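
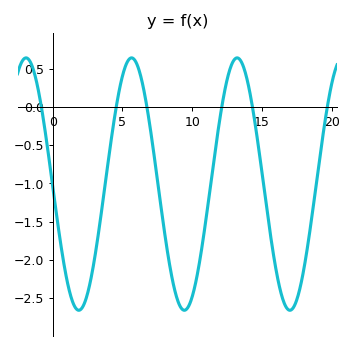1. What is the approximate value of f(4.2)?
-0.4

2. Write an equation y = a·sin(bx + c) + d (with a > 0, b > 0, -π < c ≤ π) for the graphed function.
y = 1.65sin(0.83x - 3.1) - 1.01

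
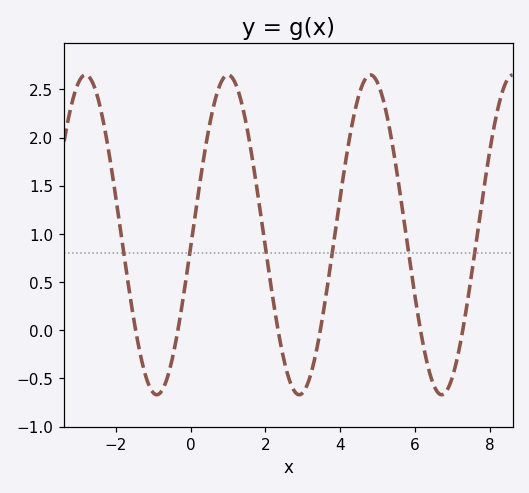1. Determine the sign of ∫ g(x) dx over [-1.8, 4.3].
positive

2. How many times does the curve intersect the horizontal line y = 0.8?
6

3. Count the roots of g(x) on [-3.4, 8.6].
6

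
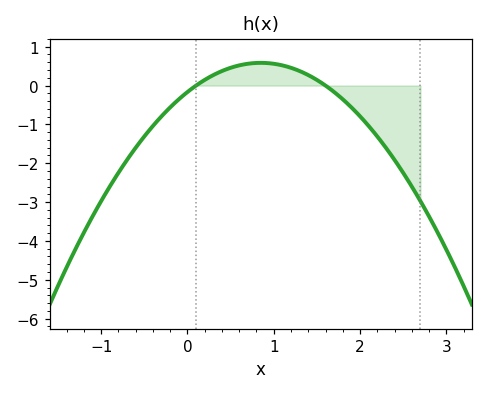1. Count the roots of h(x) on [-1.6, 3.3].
2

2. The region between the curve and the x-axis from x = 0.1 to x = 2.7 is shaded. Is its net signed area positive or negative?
negative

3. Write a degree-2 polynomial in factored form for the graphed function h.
y = -1.04(x - 0.1)(x - 1.6)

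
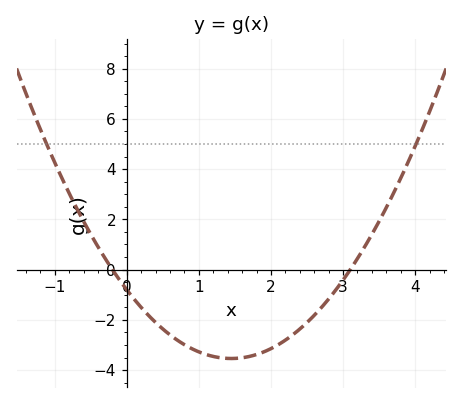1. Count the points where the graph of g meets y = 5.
2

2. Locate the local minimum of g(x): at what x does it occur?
1.4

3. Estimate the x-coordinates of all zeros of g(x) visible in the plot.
-0.2, 3.1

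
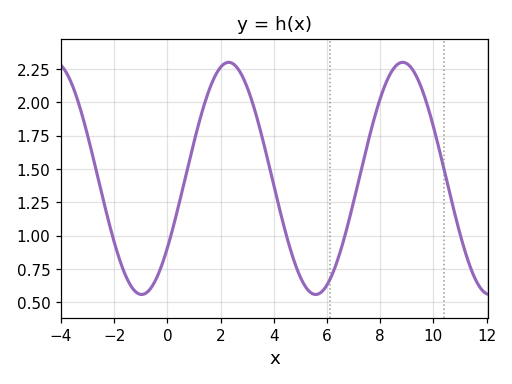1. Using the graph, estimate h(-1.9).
0.88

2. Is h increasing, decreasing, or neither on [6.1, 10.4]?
neither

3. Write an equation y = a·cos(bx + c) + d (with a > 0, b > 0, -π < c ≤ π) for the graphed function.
y = 0.87cos(0.96x - 2.2) + 1.43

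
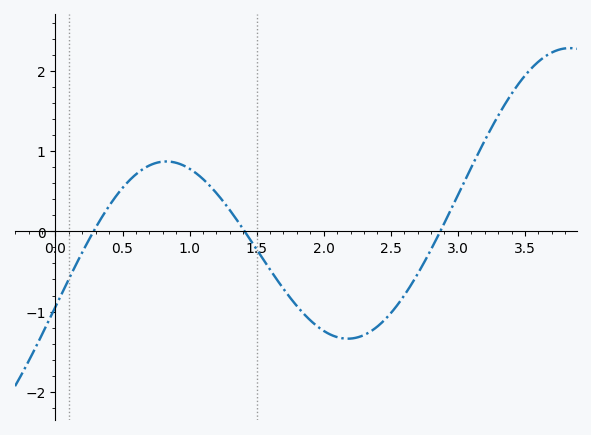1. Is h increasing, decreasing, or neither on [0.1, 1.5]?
neither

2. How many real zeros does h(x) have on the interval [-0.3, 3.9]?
3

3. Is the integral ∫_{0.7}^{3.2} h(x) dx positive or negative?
negative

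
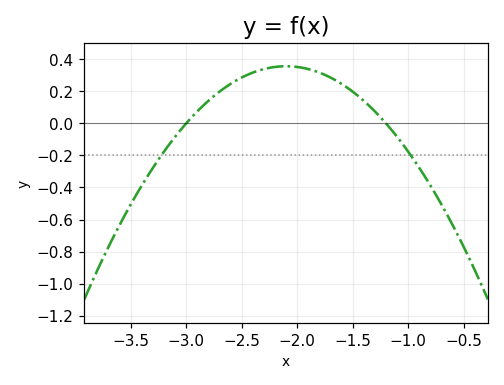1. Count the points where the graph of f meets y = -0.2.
2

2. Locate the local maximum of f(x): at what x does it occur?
-2.1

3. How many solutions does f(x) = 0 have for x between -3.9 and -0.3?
2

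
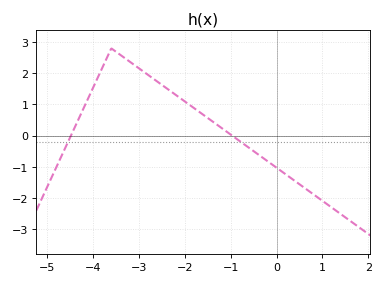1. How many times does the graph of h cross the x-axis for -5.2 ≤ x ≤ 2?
2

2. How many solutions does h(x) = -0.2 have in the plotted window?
2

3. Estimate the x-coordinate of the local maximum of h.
-3.6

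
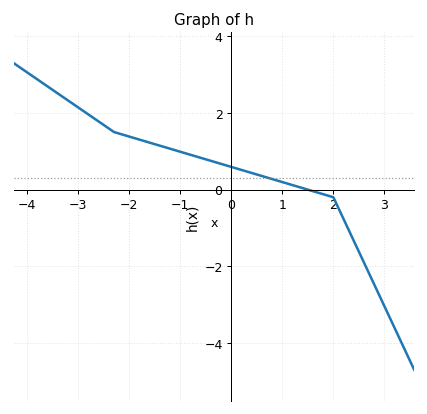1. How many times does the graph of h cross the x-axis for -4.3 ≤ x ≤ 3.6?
1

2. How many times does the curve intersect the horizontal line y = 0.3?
1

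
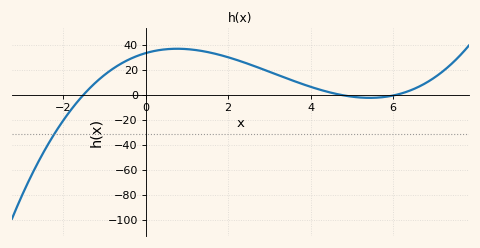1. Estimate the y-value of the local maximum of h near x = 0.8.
36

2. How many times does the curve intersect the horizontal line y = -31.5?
1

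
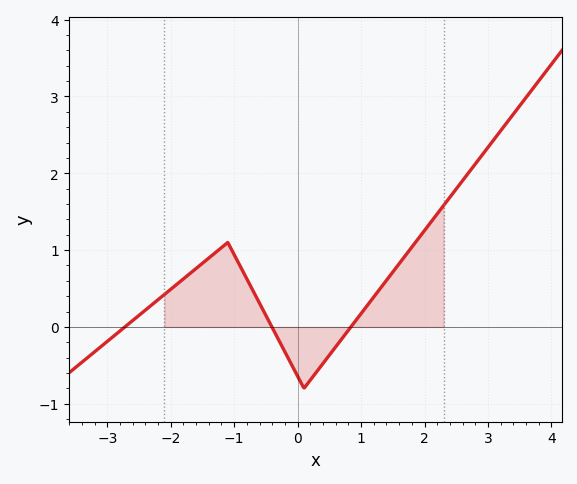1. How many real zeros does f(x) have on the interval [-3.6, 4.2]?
3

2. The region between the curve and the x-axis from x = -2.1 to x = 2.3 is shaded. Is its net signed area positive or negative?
positive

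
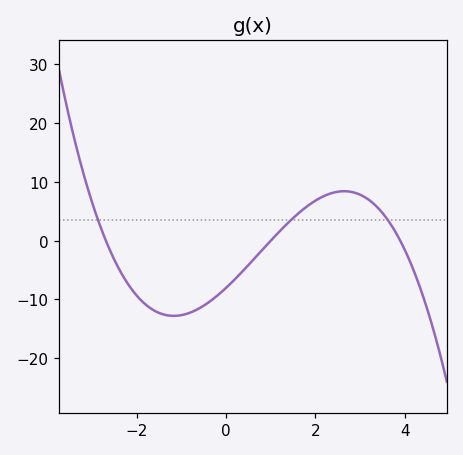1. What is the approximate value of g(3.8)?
1.38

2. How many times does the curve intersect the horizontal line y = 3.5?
3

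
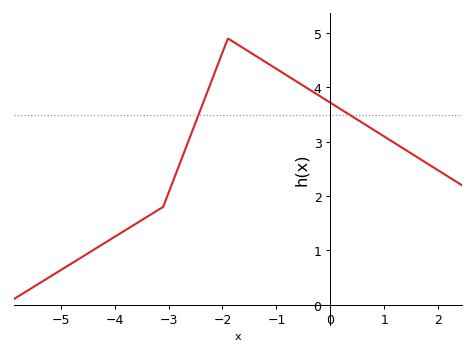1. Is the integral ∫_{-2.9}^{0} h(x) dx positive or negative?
positive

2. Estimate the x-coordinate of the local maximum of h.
-1.9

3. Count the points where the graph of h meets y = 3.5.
2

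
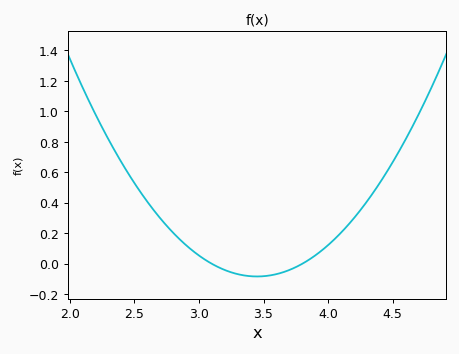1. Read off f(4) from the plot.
0.122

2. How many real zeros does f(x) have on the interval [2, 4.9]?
2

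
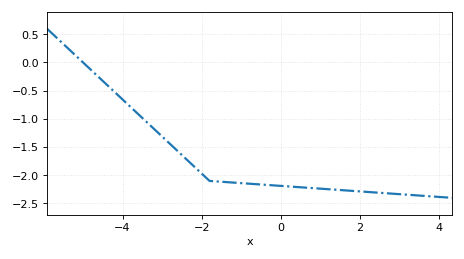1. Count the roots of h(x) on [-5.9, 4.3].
1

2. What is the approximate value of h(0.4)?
-2.2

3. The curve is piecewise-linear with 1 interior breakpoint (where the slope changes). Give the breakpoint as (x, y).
(-1.8, -2.1)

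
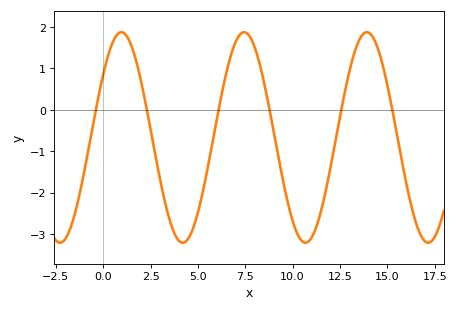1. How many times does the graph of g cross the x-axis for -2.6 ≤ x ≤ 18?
6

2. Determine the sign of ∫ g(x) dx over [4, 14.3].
negative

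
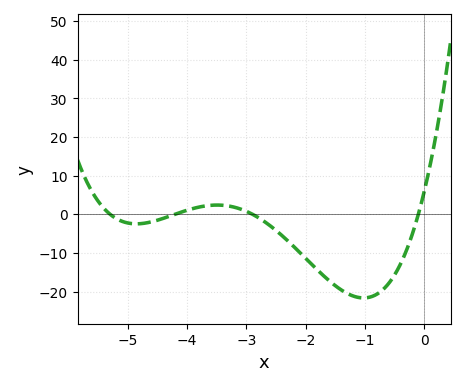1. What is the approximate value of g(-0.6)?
-17.9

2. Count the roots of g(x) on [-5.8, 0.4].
4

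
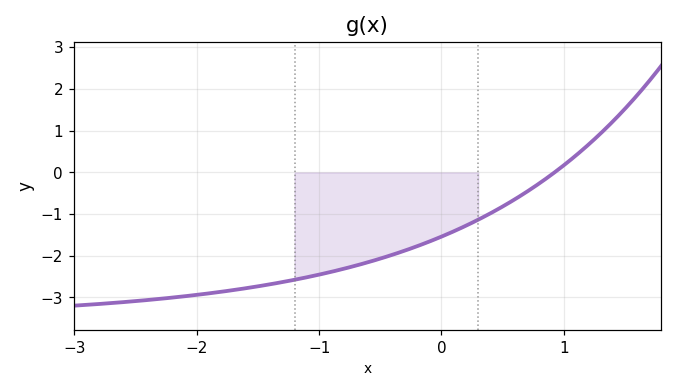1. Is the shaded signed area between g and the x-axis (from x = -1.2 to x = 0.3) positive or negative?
negative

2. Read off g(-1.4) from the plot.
-2.68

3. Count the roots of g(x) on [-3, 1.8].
1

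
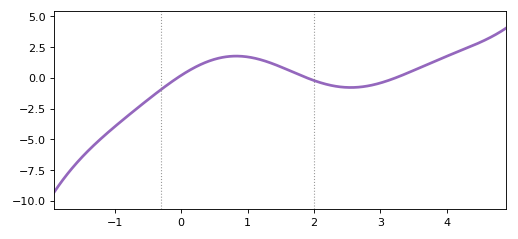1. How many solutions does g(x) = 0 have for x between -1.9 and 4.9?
3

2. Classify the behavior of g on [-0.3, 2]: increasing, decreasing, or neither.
neither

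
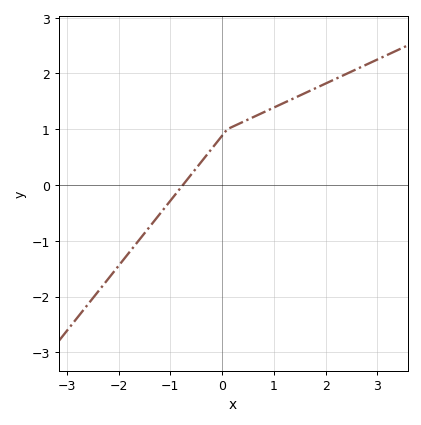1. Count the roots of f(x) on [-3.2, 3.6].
1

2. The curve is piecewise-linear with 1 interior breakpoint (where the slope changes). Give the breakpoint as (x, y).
(0.1, 1)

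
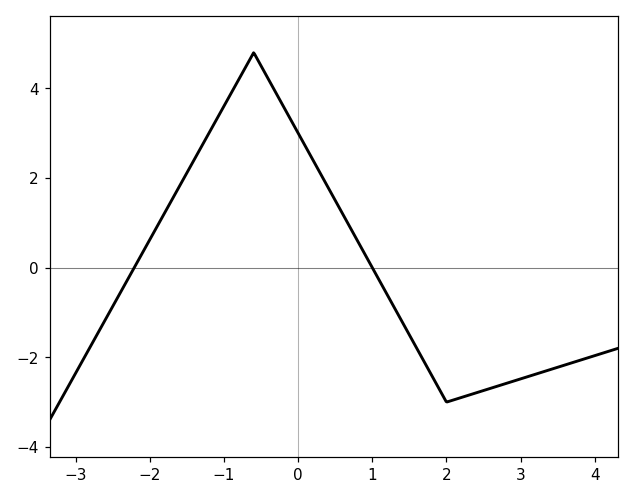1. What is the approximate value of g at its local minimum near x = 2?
-3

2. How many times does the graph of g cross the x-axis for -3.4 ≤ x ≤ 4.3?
2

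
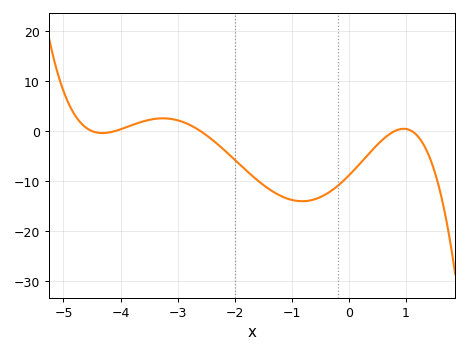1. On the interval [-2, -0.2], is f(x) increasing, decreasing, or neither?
neither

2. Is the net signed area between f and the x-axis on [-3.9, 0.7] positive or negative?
negative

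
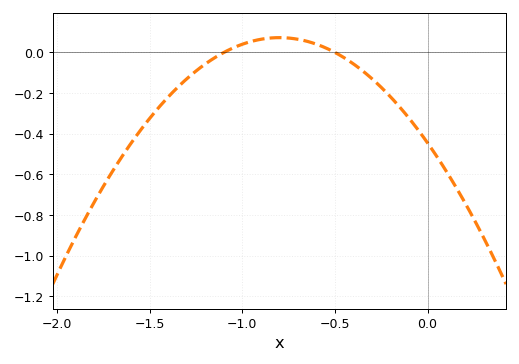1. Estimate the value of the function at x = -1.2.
-0.06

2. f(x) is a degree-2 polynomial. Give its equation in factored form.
y = -0.81(x + 1.1)(x + 0.5)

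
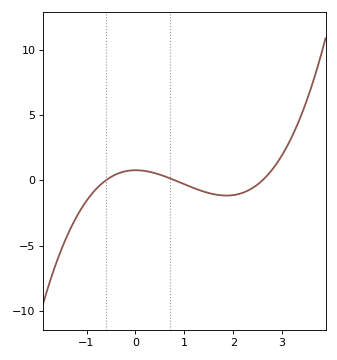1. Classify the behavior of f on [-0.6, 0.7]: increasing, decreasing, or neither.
neither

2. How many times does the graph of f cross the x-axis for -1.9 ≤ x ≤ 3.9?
3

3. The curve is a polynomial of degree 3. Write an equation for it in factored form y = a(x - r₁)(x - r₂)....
y = 0.61(x + 0.6)(x - 0.8)(x - 2.6)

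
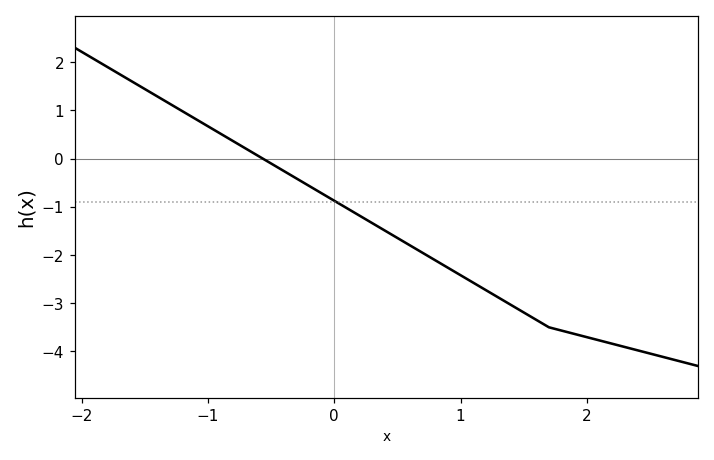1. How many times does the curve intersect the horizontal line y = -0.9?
1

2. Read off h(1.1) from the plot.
-2.6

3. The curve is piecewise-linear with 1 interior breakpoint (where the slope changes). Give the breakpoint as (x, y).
(1.7, -3.5)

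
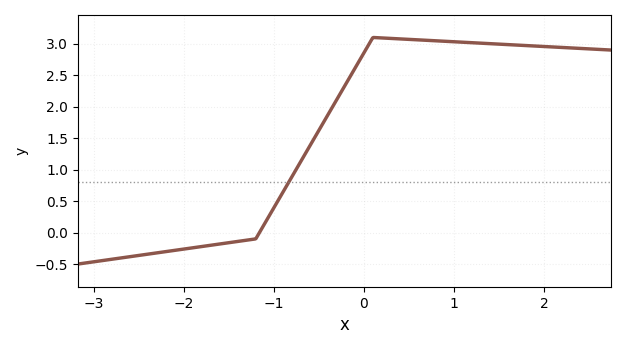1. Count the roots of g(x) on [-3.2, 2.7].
1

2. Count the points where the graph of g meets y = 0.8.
1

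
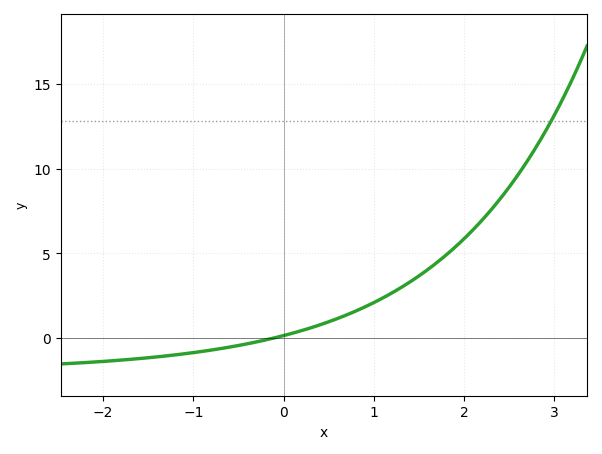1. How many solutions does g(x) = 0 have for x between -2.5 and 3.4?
1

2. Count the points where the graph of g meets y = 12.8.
1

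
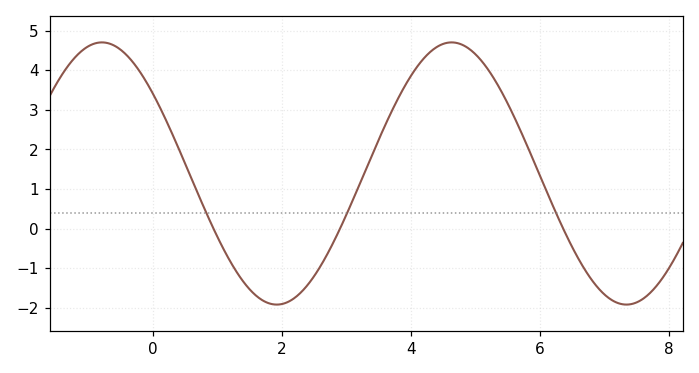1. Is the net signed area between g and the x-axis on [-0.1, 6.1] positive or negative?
positive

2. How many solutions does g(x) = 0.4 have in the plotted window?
3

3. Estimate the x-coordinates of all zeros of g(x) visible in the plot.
1, 3, 6.4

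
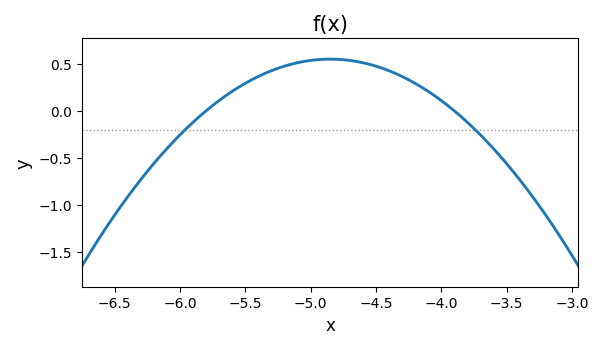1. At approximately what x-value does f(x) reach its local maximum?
-4.85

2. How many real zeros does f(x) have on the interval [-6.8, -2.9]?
2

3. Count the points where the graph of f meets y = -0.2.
2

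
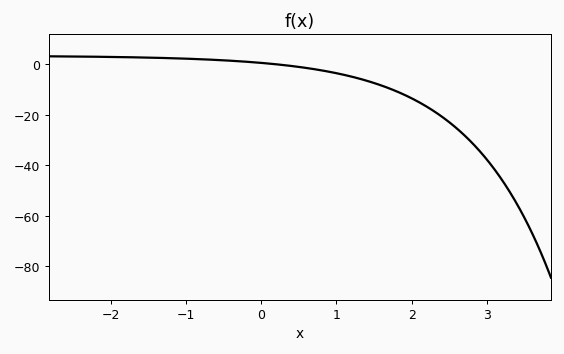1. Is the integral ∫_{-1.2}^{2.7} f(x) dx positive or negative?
negative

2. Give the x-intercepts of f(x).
0.189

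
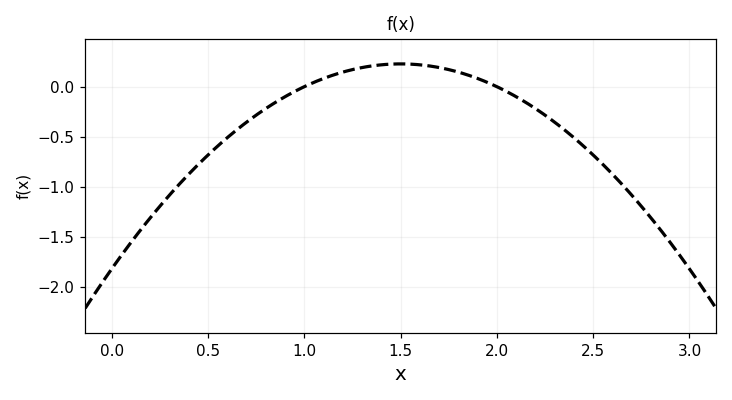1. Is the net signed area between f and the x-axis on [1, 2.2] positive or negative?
positive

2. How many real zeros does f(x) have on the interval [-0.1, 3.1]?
2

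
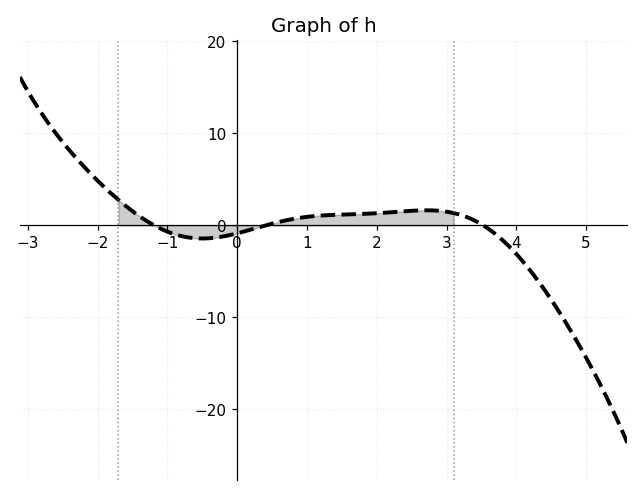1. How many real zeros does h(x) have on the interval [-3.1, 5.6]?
3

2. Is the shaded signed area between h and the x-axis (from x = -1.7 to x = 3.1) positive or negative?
positive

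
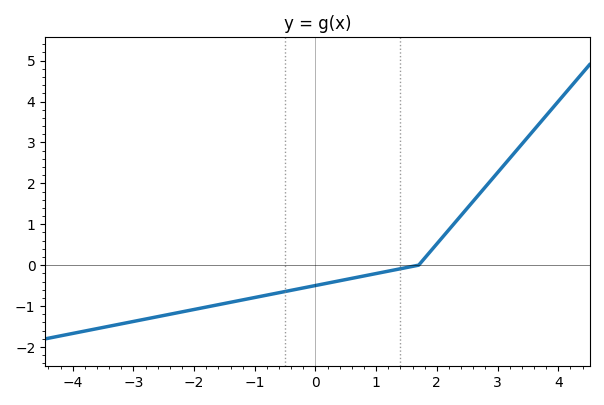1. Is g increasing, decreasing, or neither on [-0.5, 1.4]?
increasing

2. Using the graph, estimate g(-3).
-1.4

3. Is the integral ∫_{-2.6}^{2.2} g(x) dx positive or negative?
negative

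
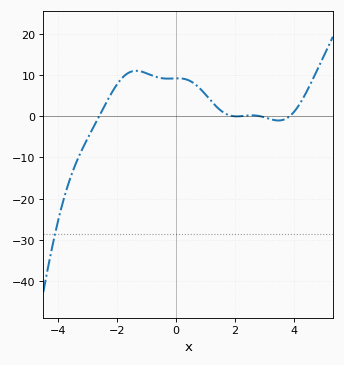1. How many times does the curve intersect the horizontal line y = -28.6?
1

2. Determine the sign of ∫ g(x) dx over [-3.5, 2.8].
positive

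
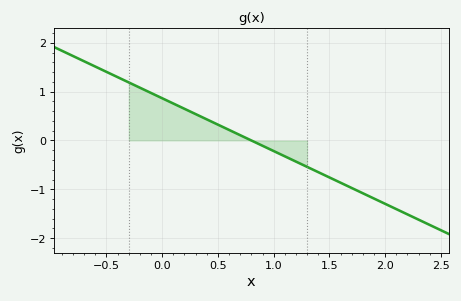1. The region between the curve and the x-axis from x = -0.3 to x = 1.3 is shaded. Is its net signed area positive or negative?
positive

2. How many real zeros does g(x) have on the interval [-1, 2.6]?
1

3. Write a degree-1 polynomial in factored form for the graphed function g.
y = -1.08(x - 0.8)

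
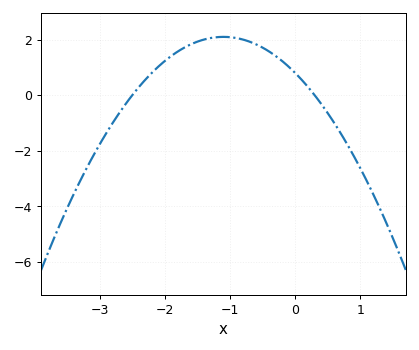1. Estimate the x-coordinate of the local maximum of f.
-1.1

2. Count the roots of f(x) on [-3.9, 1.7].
2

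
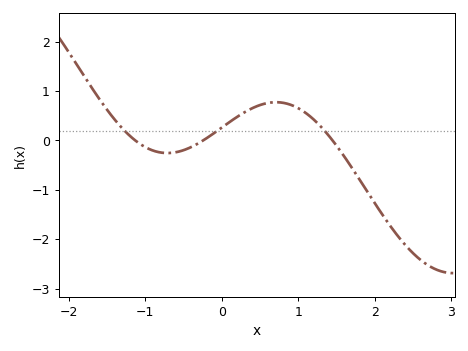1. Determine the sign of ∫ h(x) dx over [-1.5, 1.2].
positive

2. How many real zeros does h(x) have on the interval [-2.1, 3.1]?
3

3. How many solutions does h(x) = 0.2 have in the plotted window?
3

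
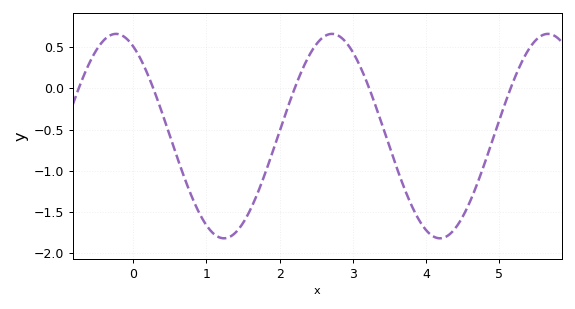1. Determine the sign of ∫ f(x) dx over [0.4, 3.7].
negative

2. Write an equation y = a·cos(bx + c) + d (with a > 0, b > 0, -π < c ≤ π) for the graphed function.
y = 1.24cos(2.1x + 0.5) - 0.58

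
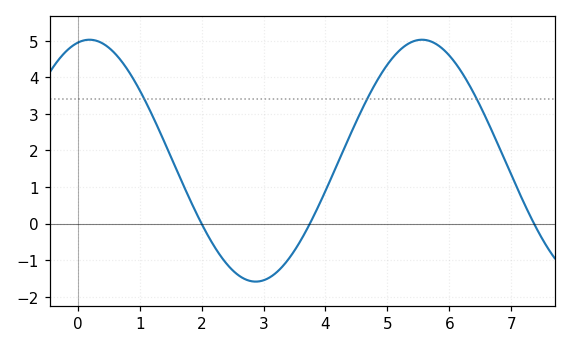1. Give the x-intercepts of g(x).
2, 3.75, 7.37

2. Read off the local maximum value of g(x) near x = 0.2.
5.03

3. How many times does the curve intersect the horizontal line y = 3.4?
3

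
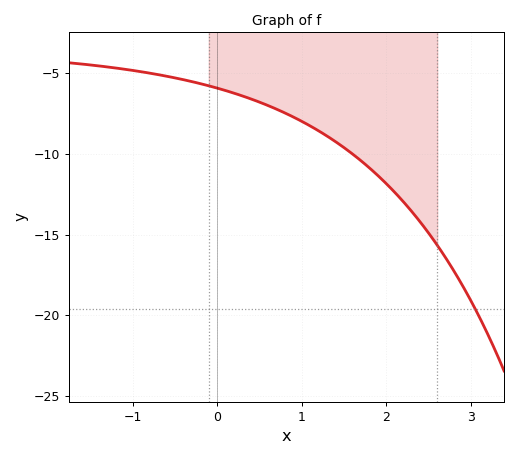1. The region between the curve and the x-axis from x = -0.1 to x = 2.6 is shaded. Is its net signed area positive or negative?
negative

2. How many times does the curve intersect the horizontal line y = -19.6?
1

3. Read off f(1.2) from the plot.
-8.57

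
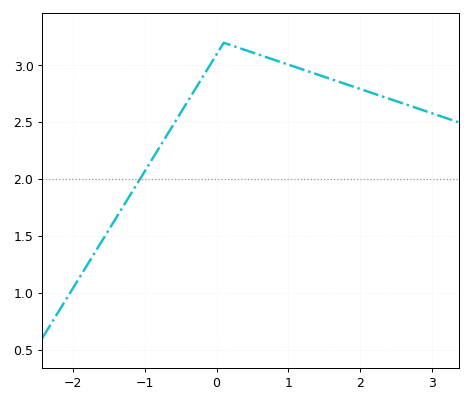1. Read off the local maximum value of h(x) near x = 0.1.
3.2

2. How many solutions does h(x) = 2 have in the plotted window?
1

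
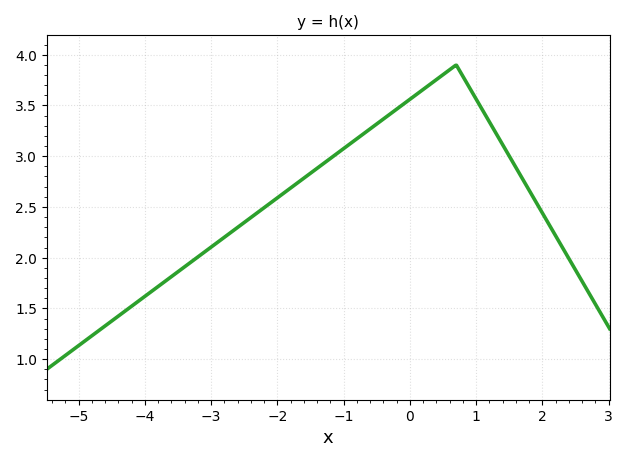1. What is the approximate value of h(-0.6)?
3.27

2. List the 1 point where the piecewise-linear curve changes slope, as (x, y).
(0.7, 3.9)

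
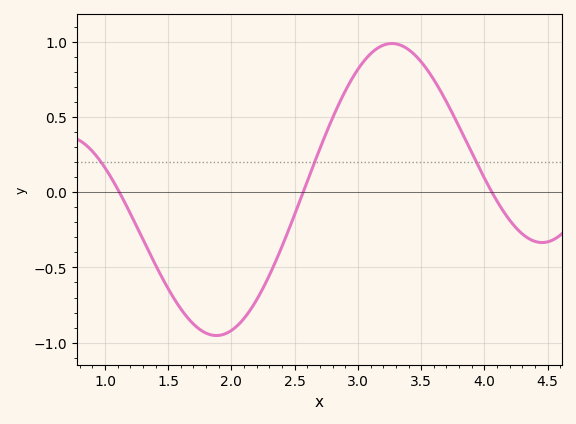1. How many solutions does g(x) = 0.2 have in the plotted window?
3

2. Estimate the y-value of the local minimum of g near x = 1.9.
-0.95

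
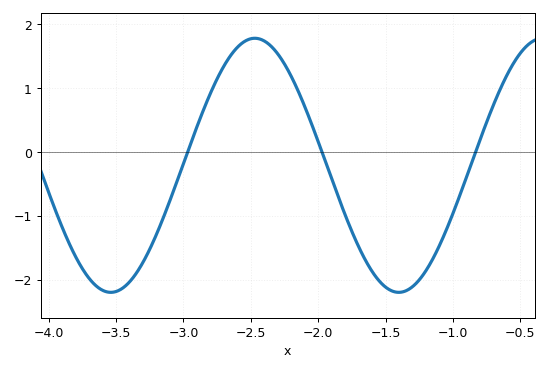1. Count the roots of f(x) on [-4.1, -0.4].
3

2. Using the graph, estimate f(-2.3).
1.53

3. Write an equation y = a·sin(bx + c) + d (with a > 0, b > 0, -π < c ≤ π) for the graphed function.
y = 1.99sin(2.94x + 2.55) - 0.21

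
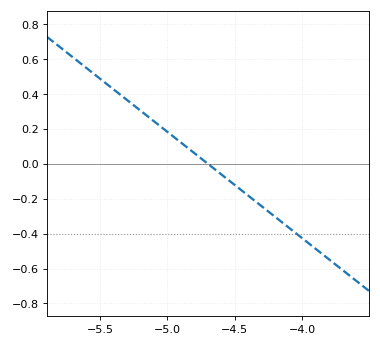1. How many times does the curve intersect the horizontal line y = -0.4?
1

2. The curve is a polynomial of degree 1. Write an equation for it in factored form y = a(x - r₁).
y = -0.61(x + 4.7)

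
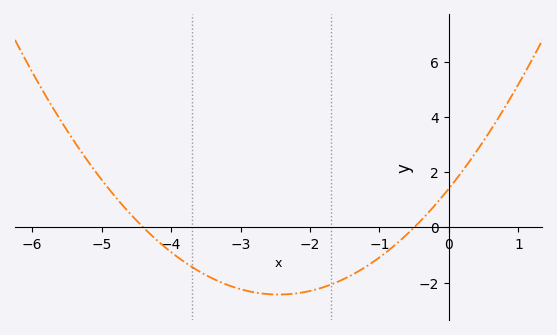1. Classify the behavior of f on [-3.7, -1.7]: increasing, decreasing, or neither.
neither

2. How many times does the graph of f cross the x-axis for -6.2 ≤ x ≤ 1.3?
2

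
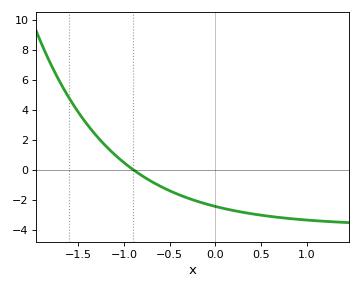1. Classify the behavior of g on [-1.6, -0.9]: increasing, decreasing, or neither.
decreasing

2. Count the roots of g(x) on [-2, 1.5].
1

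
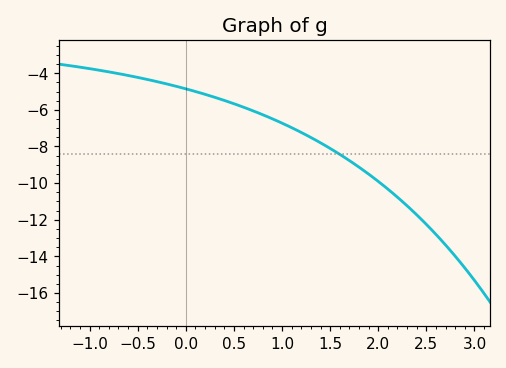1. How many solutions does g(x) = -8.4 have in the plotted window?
1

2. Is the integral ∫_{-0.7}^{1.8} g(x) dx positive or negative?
negative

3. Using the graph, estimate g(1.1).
-6.97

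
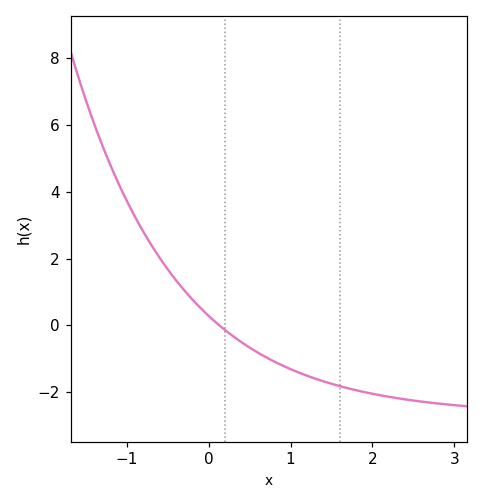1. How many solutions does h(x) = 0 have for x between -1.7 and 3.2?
1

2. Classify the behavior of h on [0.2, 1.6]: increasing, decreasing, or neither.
decreasing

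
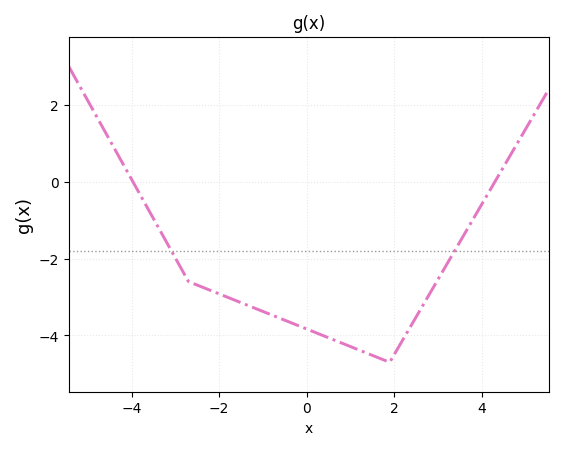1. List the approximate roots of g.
-3.97, 4.31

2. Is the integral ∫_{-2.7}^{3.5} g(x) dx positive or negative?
negative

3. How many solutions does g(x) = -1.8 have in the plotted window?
2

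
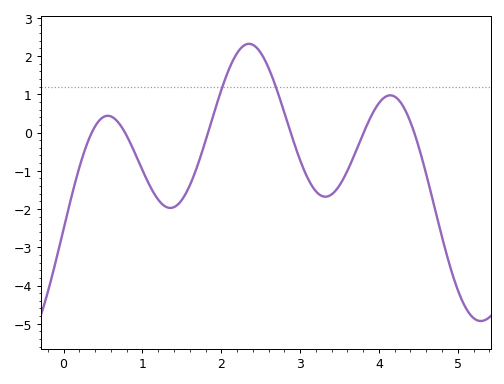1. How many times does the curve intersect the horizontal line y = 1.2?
2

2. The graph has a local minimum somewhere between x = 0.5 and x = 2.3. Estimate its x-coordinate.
1.35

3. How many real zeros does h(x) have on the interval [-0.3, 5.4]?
6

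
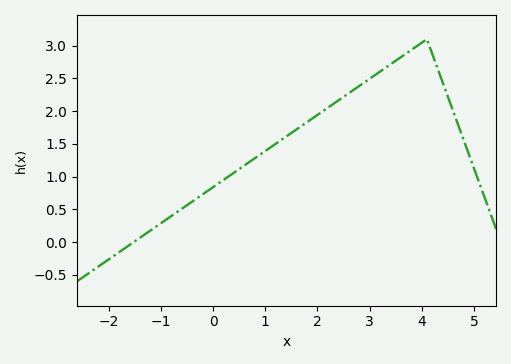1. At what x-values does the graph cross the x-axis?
-1.6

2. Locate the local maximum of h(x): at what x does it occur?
4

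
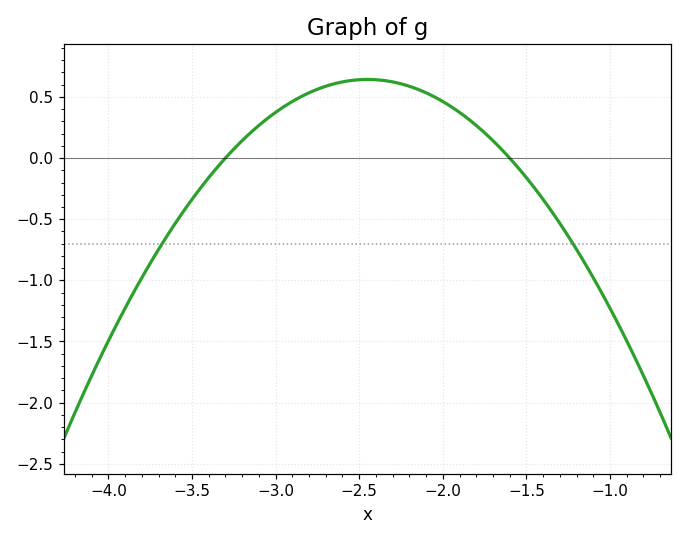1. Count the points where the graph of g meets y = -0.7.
2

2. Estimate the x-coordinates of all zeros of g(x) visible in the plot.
-3.3, -1.6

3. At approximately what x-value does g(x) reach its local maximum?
-2.45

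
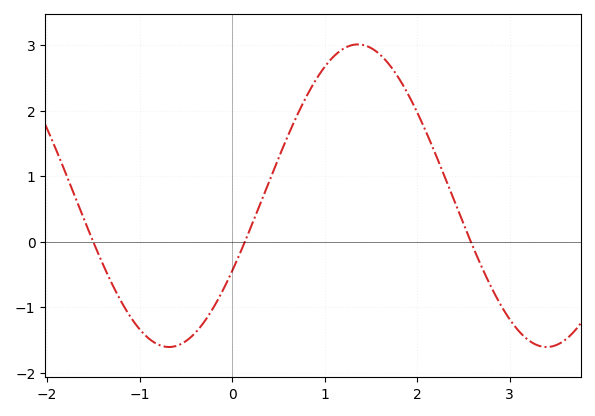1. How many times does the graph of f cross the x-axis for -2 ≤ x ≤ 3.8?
3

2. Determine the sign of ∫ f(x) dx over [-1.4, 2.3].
positive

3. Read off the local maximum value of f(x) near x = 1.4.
3.01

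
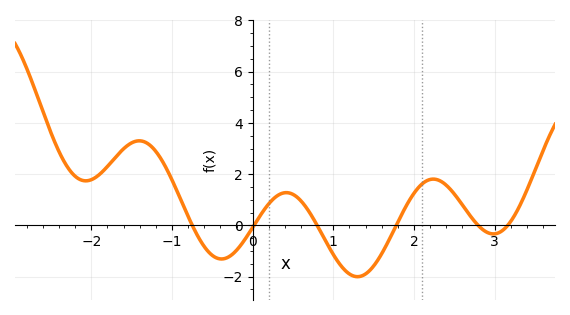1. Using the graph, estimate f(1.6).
-1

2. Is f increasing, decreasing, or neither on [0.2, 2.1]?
neither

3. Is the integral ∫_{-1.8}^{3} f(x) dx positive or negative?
positive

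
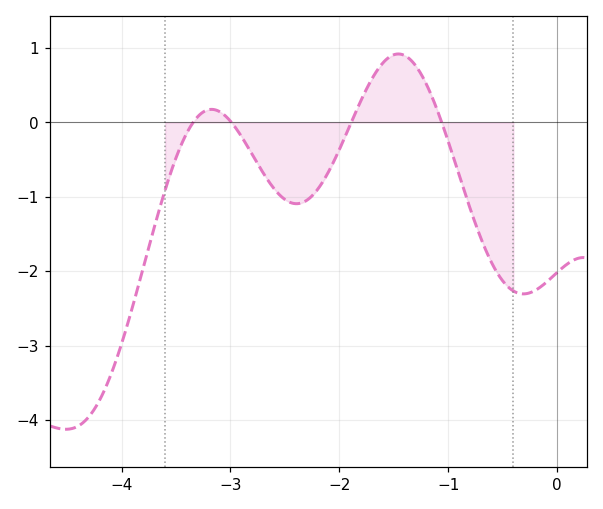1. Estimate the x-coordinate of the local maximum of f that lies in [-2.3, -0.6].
-1.5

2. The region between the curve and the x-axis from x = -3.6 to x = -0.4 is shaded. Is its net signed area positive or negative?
negative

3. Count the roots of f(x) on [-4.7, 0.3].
4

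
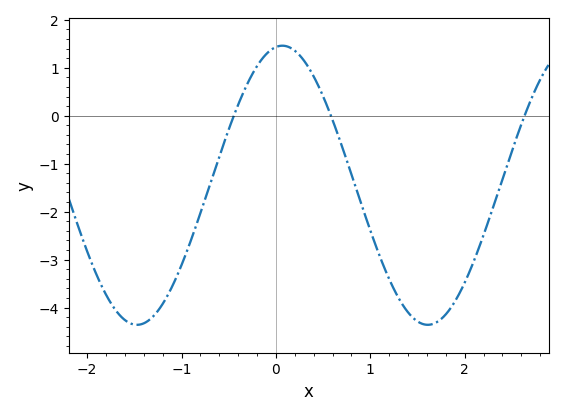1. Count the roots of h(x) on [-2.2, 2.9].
3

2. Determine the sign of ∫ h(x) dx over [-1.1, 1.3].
negative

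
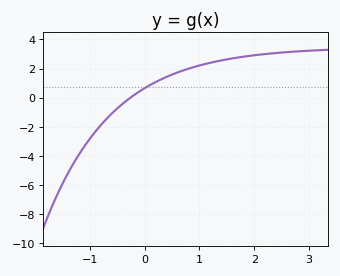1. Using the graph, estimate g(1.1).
2.4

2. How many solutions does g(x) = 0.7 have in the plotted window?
1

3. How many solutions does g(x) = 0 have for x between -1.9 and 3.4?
1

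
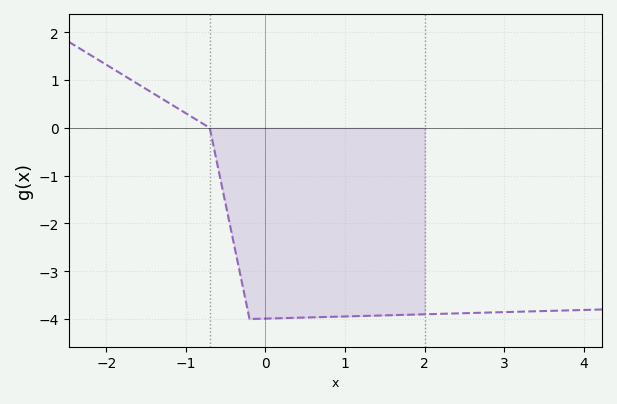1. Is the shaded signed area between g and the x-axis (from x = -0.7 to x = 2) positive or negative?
negative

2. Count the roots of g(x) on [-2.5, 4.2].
1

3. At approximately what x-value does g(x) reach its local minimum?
-0.199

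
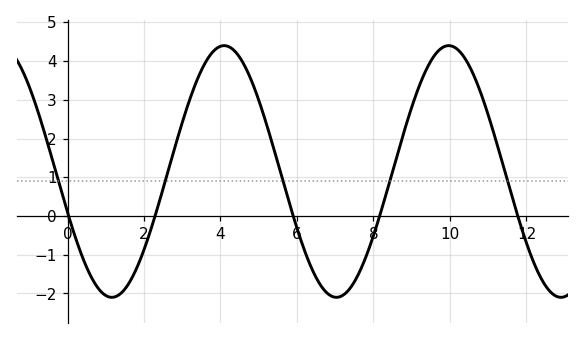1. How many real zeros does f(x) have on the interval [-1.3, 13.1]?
5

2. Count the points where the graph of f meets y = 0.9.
5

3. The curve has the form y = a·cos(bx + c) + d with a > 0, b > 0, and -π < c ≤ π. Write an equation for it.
y = 3.25cos(1.1x + 1.9) + 1.15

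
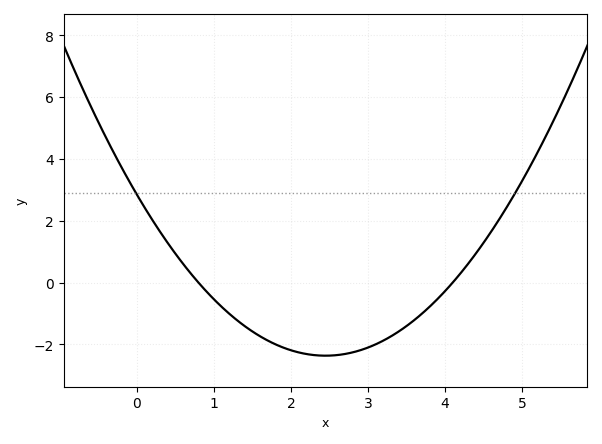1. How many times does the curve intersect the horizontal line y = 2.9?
2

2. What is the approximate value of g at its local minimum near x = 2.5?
-2.37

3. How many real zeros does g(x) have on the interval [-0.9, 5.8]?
2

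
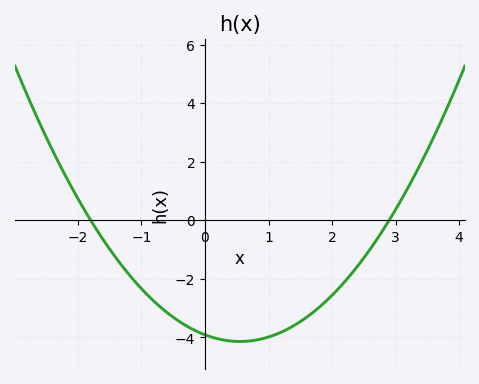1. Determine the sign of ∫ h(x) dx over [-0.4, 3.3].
negative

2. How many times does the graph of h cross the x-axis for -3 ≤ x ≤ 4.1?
2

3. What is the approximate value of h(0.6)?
-4.14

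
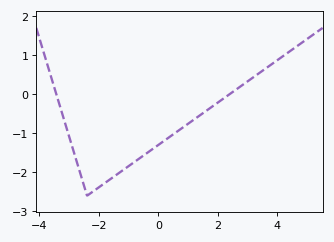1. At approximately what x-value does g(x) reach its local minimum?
-2.4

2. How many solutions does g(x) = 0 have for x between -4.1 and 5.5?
2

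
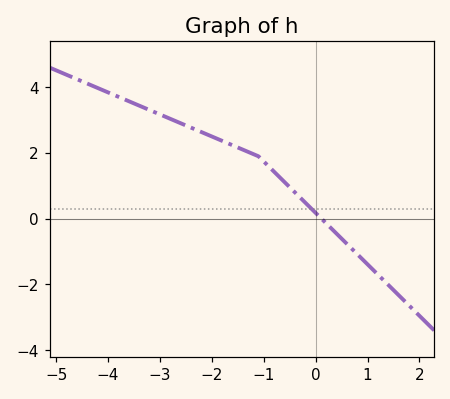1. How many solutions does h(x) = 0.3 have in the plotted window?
1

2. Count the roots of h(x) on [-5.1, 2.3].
1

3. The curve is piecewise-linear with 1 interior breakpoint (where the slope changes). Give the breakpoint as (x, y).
(-1.1, 1.9)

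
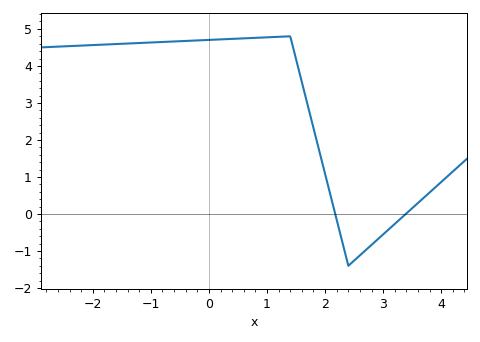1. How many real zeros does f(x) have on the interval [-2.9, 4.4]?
2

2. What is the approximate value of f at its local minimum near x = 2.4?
-1.4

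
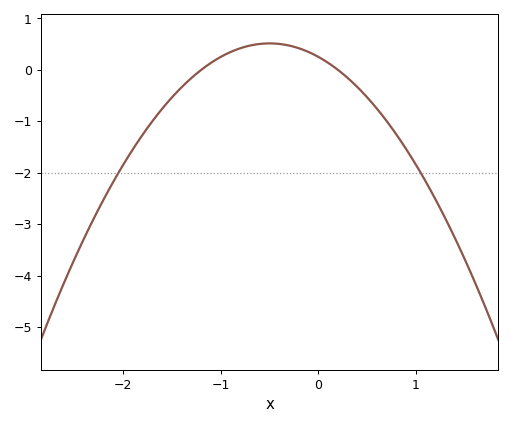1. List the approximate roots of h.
-1.2, 0.2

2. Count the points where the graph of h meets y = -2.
2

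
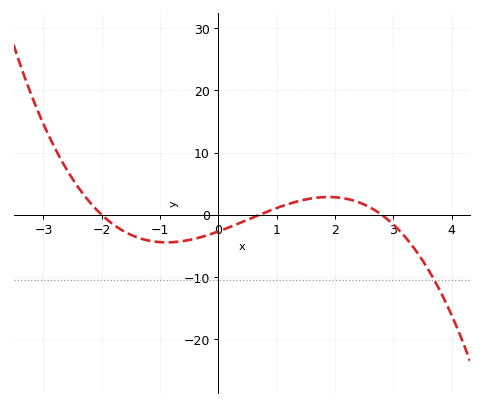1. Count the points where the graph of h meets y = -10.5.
1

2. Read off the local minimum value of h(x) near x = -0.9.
-4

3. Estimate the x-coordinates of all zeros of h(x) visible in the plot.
-2, 0.6, 2.8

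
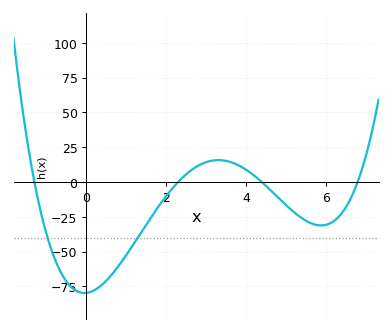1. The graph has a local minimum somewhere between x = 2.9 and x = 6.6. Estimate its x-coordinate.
5.8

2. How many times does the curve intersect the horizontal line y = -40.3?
2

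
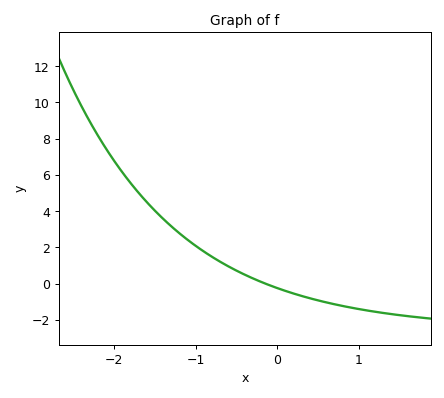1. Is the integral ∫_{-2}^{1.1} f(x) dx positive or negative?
positive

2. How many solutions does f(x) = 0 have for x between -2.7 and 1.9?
1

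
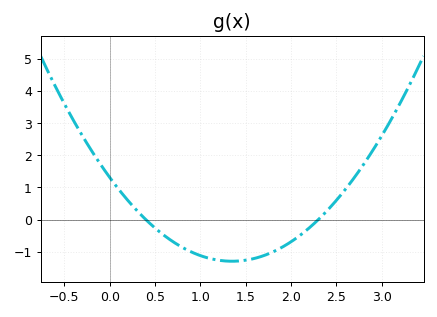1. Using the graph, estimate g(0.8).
-0.858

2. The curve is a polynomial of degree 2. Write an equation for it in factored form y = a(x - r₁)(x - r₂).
y = 1.43(x - 0.4)(x - 2.3)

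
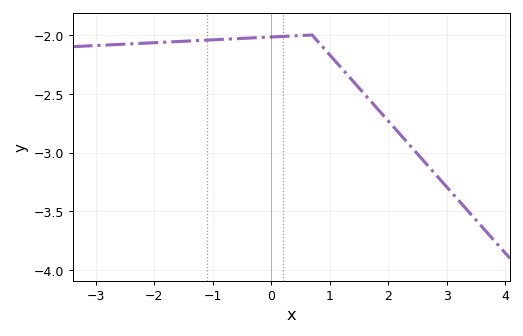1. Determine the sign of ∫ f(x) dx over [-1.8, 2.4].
negative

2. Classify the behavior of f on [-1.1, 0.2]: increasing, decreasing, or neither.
increasing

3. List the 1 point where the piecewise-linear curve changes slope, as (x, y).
(0.7, -2)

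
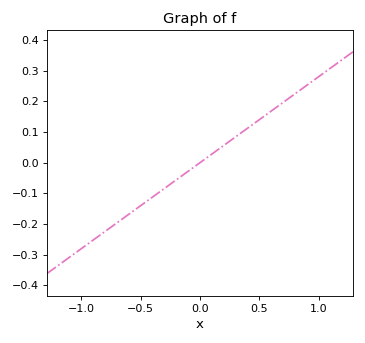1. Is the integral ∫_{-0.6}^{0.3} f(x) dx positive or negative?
negative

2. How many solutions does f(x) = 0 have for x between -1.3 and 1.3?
1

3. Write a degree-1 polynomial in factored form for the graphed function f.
y = 0.28(x - 0)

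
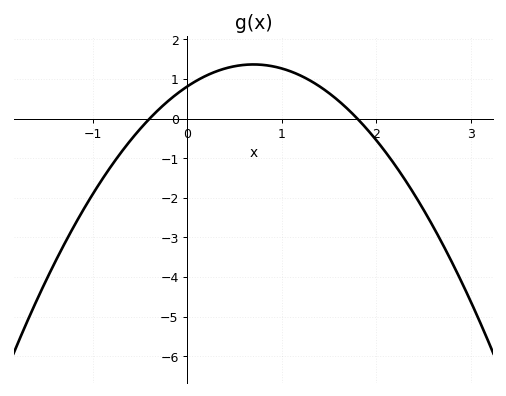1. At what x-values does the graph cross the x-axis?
-0.4, 1.8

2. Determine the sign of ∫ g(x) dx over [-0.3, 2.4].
positive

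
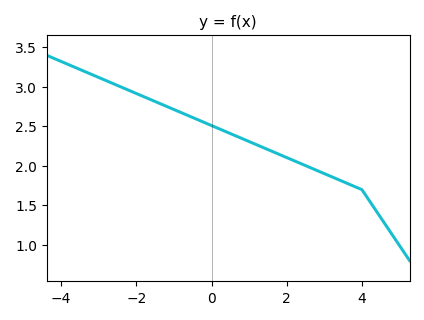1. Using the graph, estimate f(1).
2.3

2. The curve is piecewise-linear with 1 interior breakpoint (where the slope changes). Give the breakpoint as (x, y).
(4, 1.7)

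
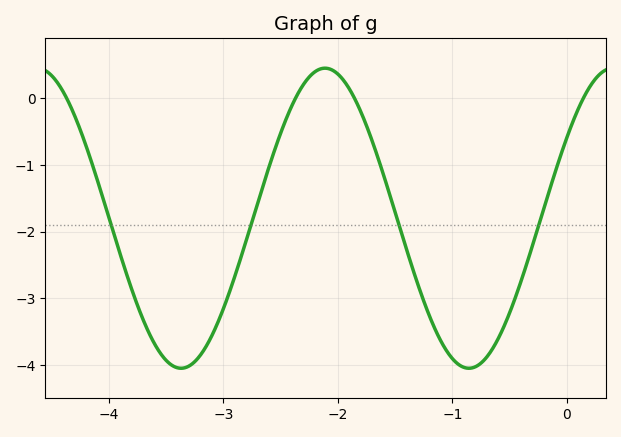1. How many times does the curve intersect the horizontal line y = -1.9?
4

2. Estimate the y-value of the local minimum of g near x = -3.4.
-4.05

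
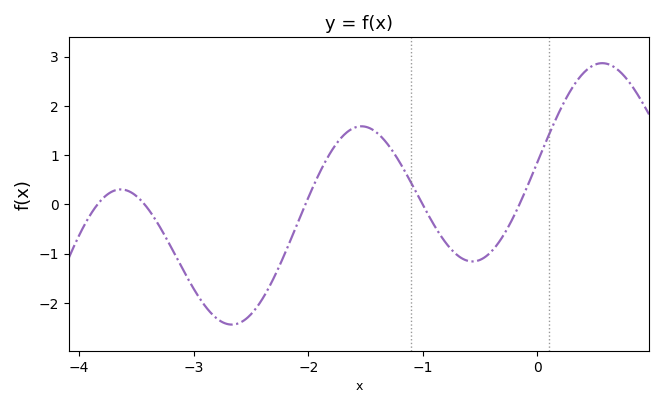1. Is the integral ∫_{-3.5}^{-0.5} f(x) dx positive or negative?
negative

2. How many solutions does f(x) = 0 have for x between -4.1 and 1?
5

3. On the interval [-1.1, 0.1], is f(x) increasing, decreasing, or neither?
neither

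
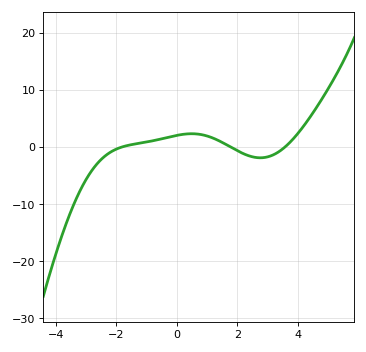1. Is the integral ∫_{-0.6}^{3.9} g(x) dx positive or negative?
positive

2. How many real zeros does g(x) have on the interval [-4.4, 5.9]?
3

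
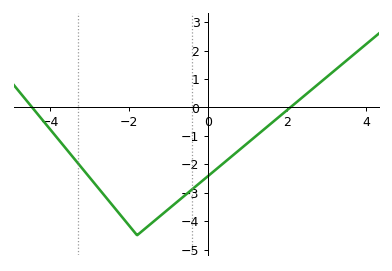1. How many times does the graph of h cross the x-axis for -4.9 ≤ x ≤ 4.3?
2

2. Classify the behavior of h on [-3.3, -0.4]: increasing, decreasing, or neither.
neither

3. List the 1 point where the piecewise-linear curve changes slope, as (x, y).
(-1.8, -4.5)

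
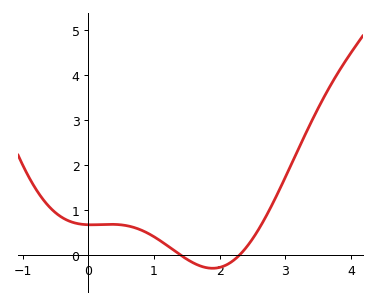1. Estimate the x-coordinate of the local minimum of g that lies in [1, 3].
1.89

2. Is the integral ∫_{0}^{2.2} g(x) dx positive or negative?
positive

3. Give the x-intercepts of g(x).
1.41, 2.3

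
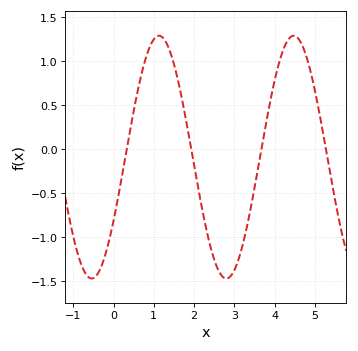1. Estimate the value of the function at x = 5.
0.662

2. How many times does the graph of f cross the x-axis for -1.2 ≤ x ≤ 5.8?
4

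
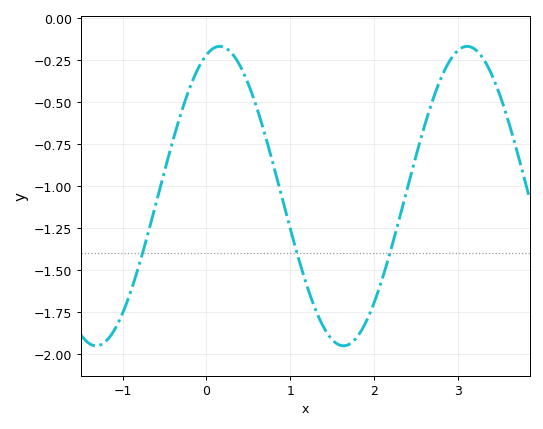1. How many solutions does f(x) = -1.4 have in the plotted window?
3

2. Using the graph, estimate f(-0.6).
-1.1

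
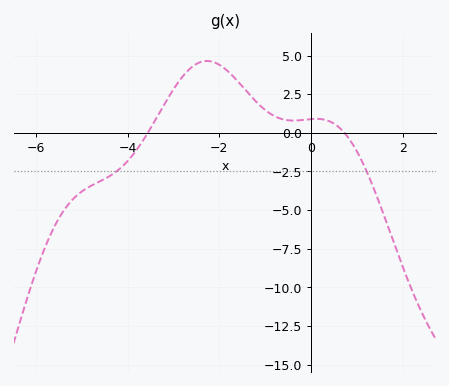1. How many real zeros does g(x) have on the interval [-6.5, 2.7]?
2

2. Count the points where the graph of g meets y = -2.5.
2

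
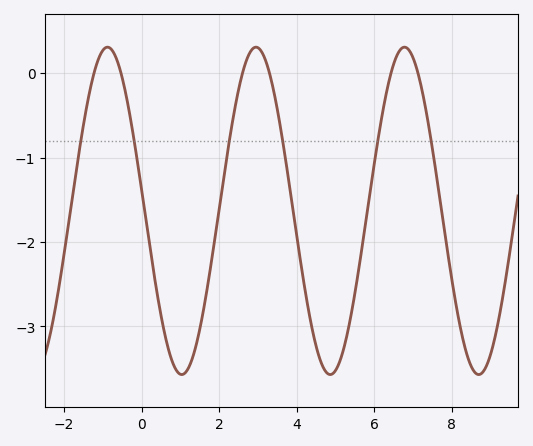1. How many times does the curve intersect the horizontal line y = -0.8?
6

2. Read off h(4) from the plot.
-1.9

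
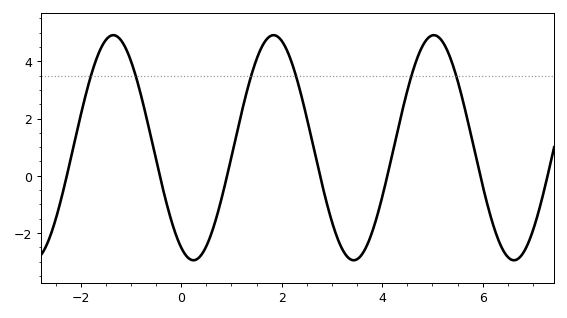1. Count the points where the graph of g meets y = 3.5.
6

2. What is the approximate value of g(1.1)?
1.43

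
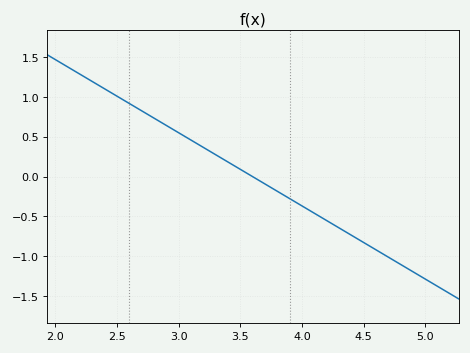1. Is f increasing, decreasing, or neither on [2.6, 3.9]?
decreasing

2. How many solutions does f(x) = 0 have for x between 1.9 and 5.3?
1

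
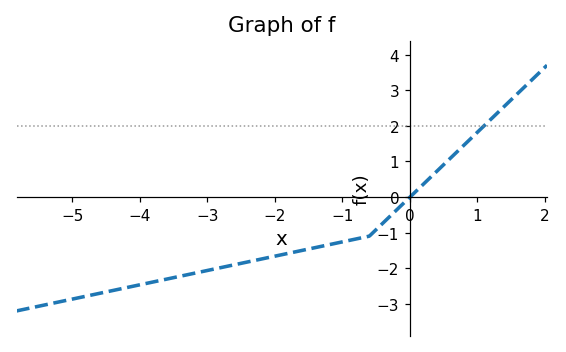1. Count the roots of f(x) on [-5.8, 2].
1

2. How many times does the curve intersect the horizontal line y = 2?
1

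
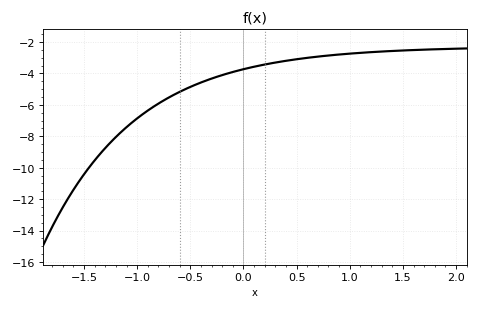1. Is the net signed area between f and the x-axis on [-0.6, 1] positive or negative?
negative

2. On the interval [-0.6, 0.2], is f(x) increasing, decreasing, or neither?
increasing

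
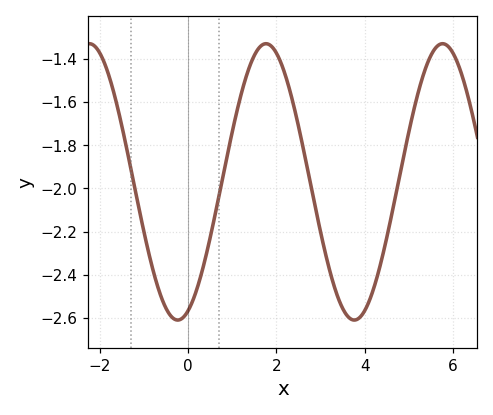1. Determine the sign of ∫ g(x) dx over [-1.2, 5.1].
negative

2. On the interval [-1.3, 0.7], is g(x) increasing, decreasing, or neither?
neither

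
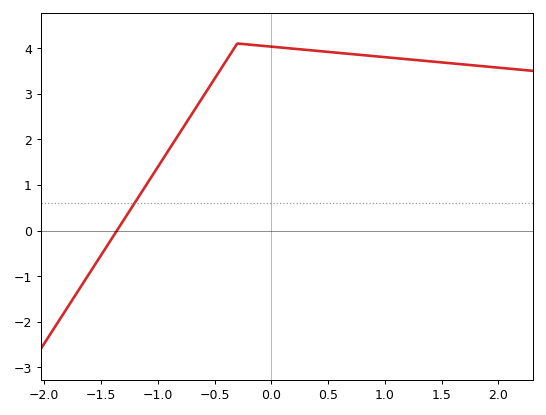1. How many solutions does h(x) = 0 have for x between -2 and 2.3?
1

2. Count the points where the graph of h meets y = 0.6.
1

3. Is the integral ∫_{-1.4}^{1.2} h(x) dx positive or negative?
positive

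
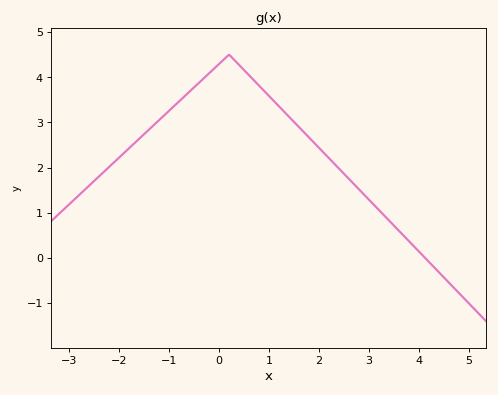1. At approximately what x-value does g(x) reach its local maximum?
0.2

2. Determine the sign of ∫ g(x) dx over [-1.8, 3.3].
positive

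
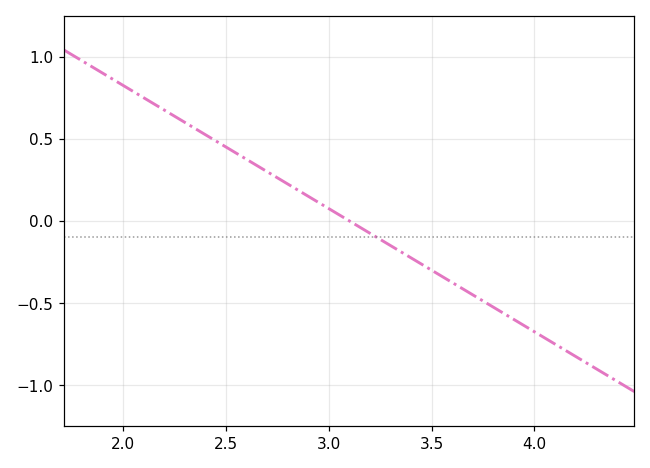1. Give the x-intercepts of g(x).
3.1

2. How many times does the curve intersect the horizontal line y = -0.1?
1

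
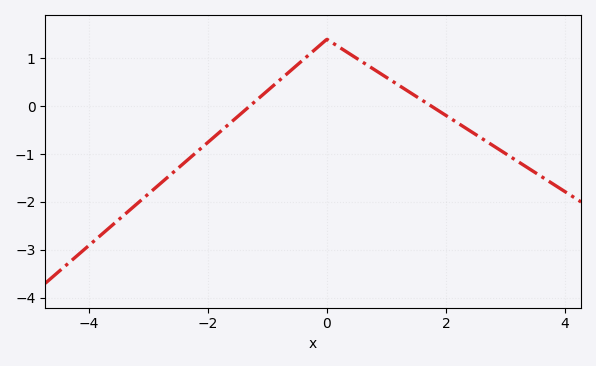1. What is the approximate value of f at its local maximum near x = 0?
1.4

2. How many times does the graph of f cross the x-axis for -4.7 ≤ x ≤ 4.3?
2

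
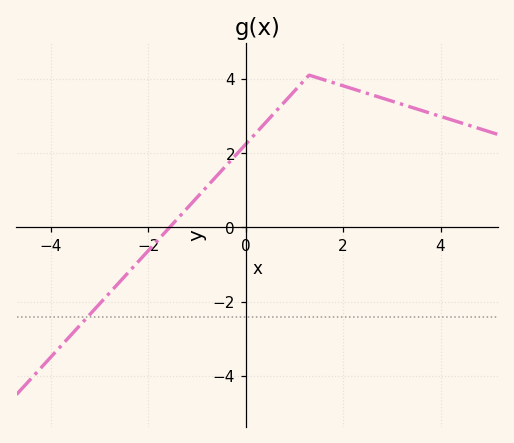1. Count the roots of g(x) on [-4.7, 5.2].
1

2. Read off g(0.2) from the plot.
2.6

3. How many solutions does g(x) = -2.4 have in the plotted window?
1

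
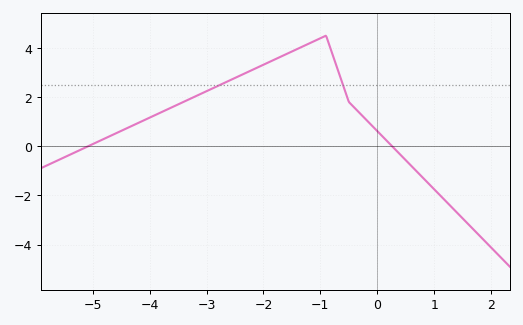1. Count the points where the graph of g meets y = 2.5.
2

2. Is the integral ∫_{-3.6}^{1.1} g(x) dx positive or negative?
positive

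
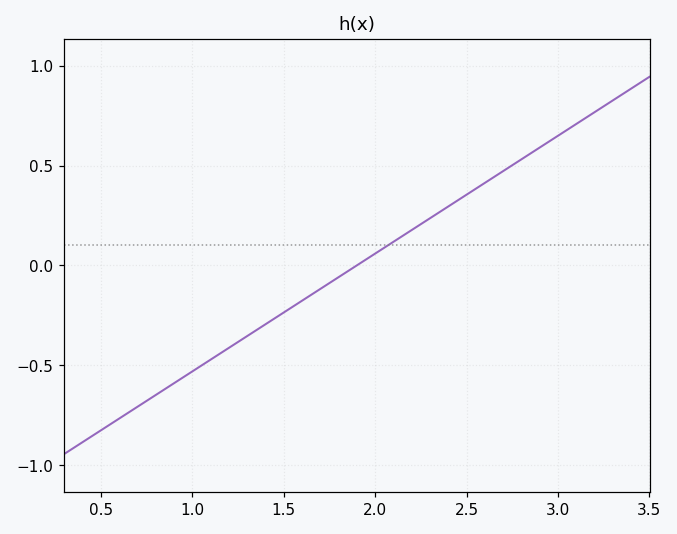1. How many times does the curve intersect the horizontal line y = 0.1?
1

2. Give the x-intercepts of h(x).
1.9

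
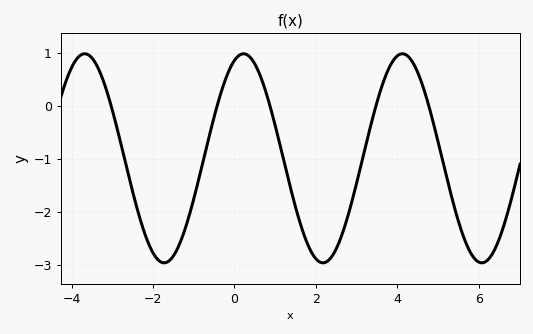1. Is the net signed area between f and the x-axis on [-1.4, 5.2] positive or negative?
negative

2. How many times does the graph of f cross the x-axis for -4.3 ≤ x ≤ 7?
5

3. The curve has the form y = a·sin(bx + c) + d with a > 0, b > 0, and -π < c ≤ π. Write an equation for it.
y = 1.97sin(1.6x + 1.2) - 0.99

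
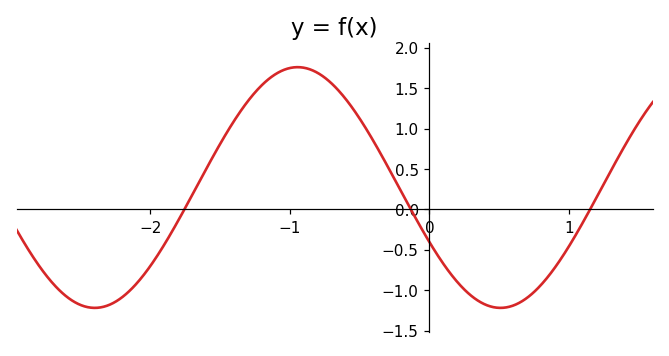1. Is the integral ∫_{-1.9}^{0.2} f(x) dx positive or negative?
positive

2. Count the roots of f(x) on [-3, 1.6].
3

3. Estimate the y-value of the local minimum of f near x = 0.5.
-1.22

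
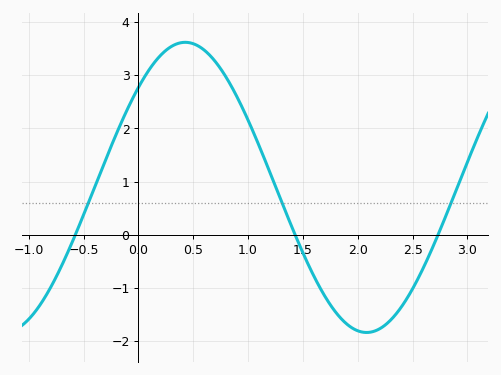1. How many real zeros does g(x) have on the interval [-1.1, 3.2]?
3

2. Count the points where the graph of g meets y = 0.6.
3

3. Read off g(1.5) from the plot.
-0.3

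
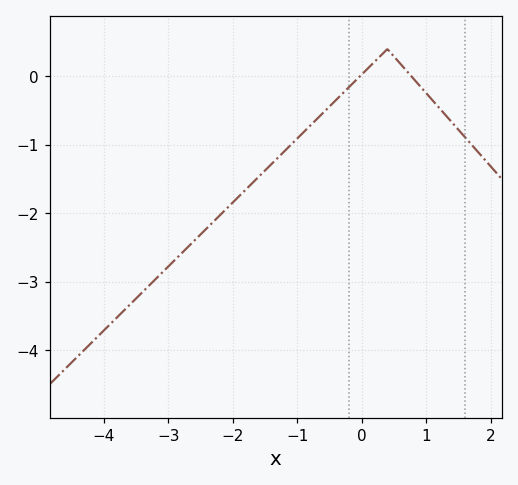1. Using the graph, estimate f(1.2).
-0.5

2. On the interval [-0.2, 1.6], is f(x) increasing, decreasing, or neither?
neither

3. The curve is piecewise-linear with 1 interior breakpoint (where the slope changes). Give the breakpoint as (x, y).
(0.4, 0.4)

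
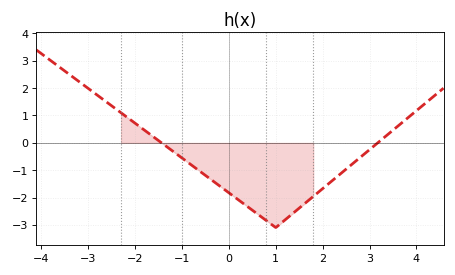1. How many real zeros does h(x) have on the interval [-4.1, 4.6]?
2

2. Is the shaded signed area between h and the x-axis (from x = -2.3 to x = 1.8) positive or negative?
negative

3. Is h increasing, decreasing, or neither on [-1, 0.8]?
decreasing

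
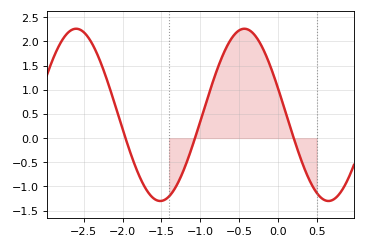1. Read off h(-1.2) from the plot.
-0.611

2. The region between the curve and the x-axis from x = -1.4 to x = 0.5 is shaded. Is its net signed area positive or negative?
positive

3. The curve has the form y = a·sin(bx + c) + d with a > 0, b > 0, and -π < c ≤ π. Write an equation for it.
y = 1.78sin(2.9x + 2.82) + 0.48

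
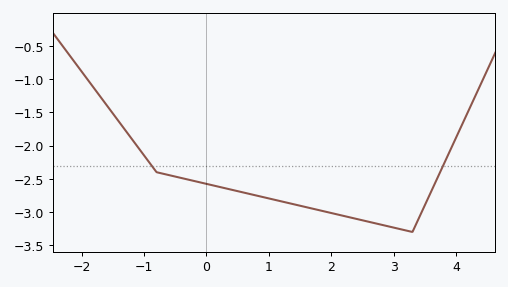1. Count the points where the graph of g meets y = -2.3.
2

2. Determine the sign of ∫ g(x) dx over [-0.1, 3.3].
negative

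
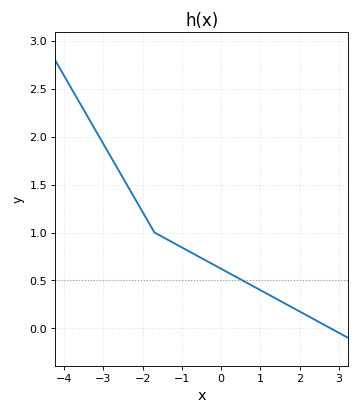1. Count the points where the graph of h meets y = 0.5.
1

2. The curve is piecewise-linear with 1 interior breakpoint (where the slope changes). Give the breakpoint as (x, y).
(-1.7, 1)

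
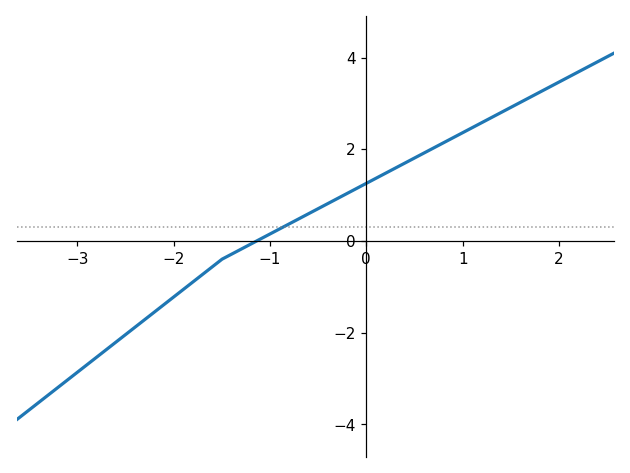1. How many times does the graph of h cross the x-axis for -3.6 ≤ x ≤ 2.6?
1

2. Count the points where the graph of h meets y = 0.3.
1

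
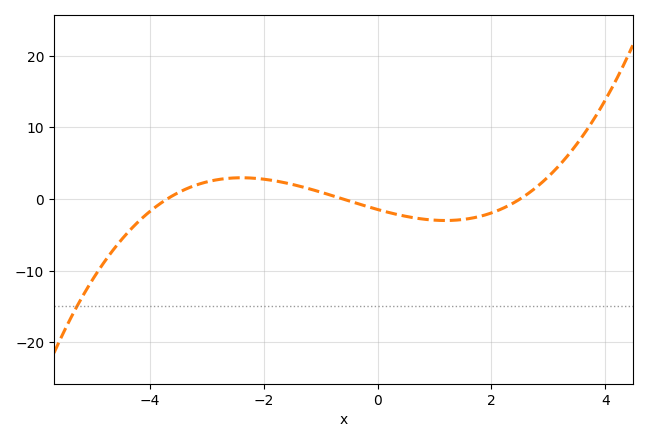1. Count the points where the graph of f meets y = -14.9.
1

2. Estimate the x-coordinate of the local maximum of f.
-2.4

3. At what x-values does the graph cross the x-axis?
-3.6, -0.6, 2.4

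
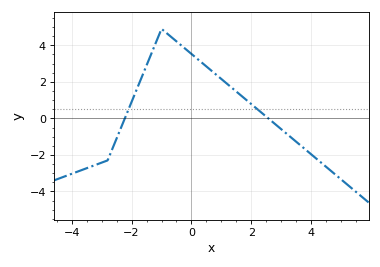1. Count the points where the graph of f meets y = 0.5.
2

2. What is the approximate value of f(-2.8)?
-2.3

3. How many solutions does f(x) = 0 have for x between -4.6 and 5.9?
2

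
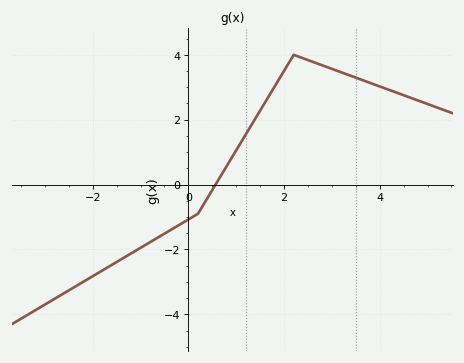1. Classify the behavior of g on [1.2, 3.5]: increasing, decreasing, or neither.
neither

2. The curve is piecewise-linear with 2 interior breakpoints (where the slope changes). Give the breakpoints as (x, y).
(0.2, -0.9); (2.2, 4)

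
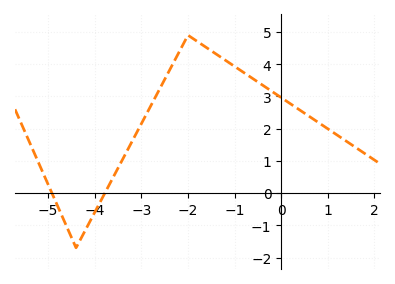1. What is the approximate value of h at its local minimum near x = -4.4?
-1.7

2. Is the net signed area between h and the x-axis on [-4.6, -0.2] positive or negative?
positive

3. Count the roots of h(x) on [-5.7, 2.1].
2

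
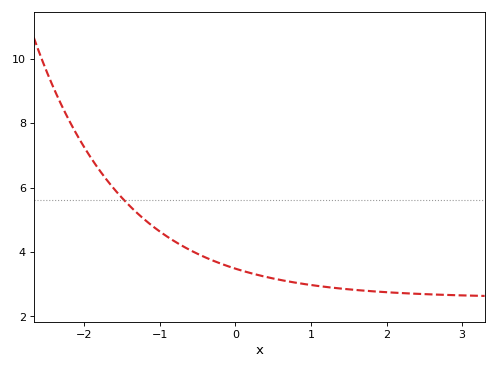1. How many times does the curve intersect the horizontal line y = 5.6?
1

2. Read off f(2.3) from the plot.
2.8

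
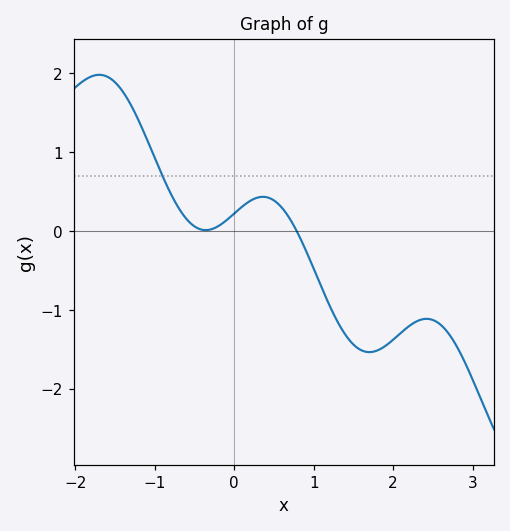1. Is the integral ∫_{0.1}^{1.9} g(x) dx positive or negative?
negative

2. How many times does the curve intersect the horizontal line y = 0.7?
1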